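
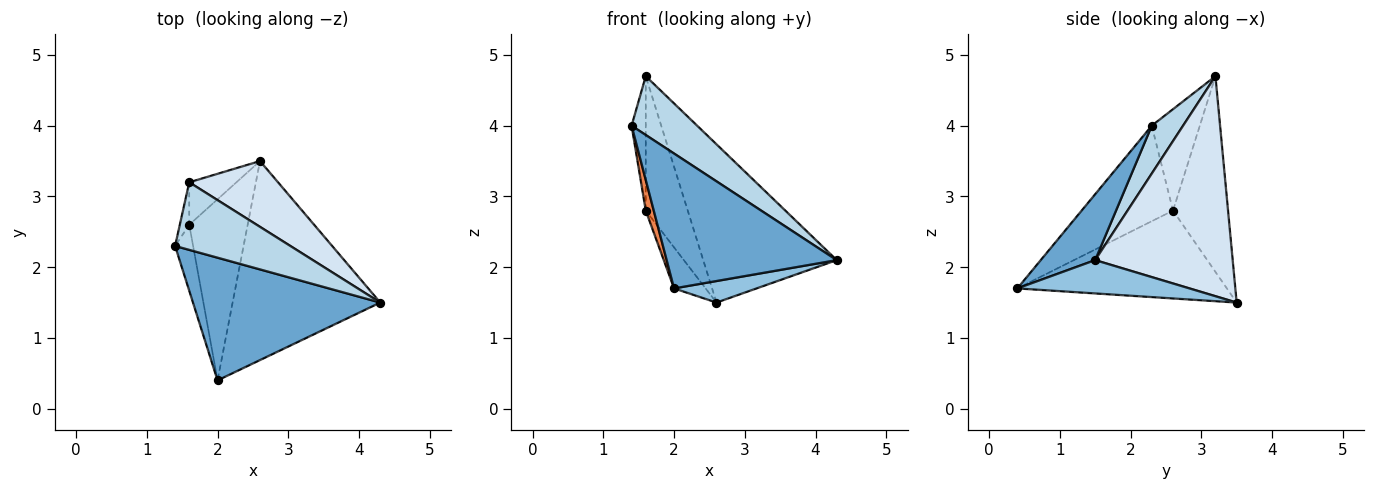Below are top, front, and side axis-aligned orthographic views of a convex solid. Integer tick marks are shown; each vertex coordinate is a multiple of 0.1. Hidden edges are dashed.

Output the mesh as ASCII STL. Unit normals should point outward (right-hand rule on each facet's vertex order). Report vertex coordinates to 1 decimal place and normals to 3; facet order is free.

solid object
 facet normal 0.230 -0.720 0.655
  outer loop
   vertex 2.0 0.4 1.7
   vertex 4.3 1.5 2.1
   vertex 1.4 2.3 4.0
  endloop
 endfacet
 facet normal 0.219 -0.105 -0.970
  outer loop
   vertex 2.6 3.5 1.5
   vertex 4.3 1.5 2.1
   vertex 2.0 0.4 1.7
  endloop
 endfacet
 facet normal 0.299 -0.626 0.720
  outer loop
   vertex 1.6 3.2 4.7
   vertex 1.4 2.3 4.0
   vertex 4.3 1.5 2.1
  endloop
 endfacet
 facet normal 0.689 0.669 0.278
  outer loop
   vertex 1.6 3.2 4.7
   vertex 4.3 1.5 2.1
   vertex 2.6 3.5 1.5
  endloop
 endfacet
 facet normal -0.979 -0.086 -0.185
  outer loop
   vertex 1.6 2.6 2.8
   vertex 2.0 0.4 1.7
   vertex 1.4 2.3 4.0
  endloop
 endfacet
 facet normal -0.826 0.124 -0.549
  outer loop
   vertex 1.6 2.6 2.8
   vertex 2.6 3.5 1.5
   vertex 2.0 0.4 1.7
  endloop
 endfacet
 facet normal -0.955 0.281 -0.089
  outer loop
   vertex 1.6 2.6 2.8
   vertex 1.4 2.3 4.0
   vertex 1.6 3.2 4.7
  endloop
 endfacet
 facet normal -0.781 0.596 -0.188
  outer loop
   vertex 1.6 2.6 2.8
   vertex 1.6 3.2 4.7
   vertex 2.6 3.5 1.5
  endloop
 endfacet
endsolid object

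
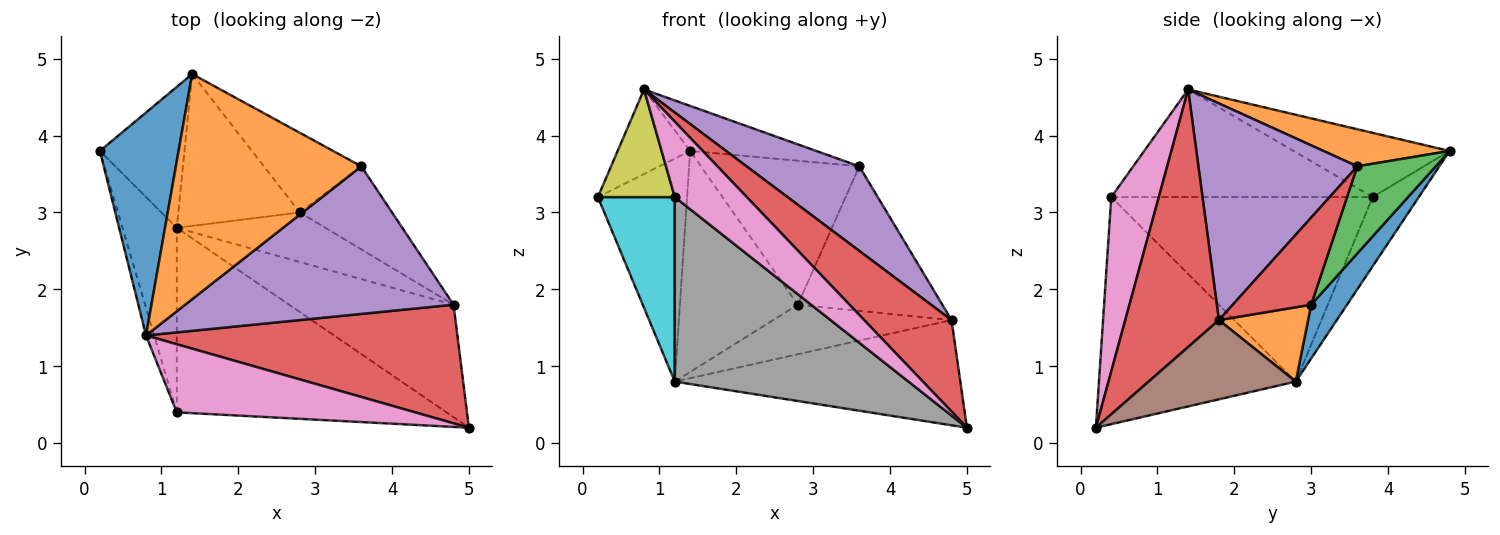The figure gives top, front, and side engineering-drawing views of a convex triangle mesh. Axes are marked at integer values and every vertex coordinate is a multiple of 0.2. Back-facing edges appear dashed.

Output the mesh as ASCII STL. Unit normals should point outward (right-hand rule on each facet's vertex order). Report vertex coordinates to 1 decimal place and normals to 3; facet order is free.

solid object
 facet normal -0.607 0.282 0.743
  outer loop
   vertex 1.4 4.8 3.8
   vertex 0.2 3.8 3.2
   vertex 0.8 1.4 4.6
  endloop
 endfacet
 facet normal 0.192 0.192 0.962
  outer loop
   vertex 3.6 3.6 3.6
   vertex 1.4 4.8 3.8
   vertex 0.8 1.4 4.6
  endloop
 endfacet
 facet normal -0.401 0.774 -0.490
  outer loop
   vertex 1.2 2.8 0.8
   vertex 0.2 3.8 3.2
   vertex 1.4 4.8 3.8
  endloop
 endfacet
 facet normal 0.548 -0.511 0.662
  outer loop
   vertex 4.8 1.8 1.6
   vertex 0.8 1.4 4.6
   vertex 5.0 0.2 0.2
  endloop
 endfacet
 facet normal 0.574 -0.407 0.711
  outer loop
   vertex 4.8 1.8 1.6
   vertex 3.6 3.6 3.6
   vertex 0.8 1.4 4.6
  endloop
 endfacet
 facet normal 0.332 0.644 -0.689
  outer loop
   vertex 4.8 1.8 1.6
   vertex 5.0 0.2 0.2
   vertex 1.2 2.8 0.8
  endloop
 endfacet
 facet normal 0.440 -0.667 0.602
  outer loop
   vertex 1.2 0.4 3.2
   vertex 5.0 0.2 0.2
   vertex 0.8 1.4 4.6
  endloop
 endfacet
 facet normal -0.512 -0.608 -0.608
  outer loop
   vertex 1.2 0.4 3.2
   vertex 1.2 2.8 0.8
   vertex 5.0 0.2 0.2
  endloop
 endfacet
 facet normal -0.957 -0.281 -0.072
  outer loop
   vertex 1.2 0.4 3.2
   vertex 0.8 1.4 4.6
   vertex 0.2 3.8 3.2
  endloop
 endfacet
 facet normal -0.923 -0.272 -0.272
  outer loop
   vertex 1.2 0.4 3.2
   vertex 0.2 3.8 3.2
   vertex 1.2 2.8 0.8
  endloop
 endfacet
 facet normal 0.243 0.799 -0.549
  outer loop
   vertex 2.8 3.0 1.8
   vertex 1.2 2.8 0.8
   vertex 1.4 4.8 3.8
  endloop
 endfacet
 facet normal 0.333 0.667 -0.667
  outer loop
   vertex 2.8 3.0 1.8
   vertex 4.8 1.8 1.6
   vertex 1.2 2.8 0.8
  endloop
 endfacet
 facet normal 0.398 0.803 -0.444
  outer loop
   vertex 2.8 3.0 1.8
   vertex 1.4 4.8 3.8
   vertex 3.6 3.6 3.6
  endloop
 endfacet
 facet normal 0.426 0.785 -0.451
  outer loop
   vertex 2.8 3.0 1.8
   vertex 3.6 3.6 3.6
   vertex 4.8 1.8 1.6
  endloop
 endfacet
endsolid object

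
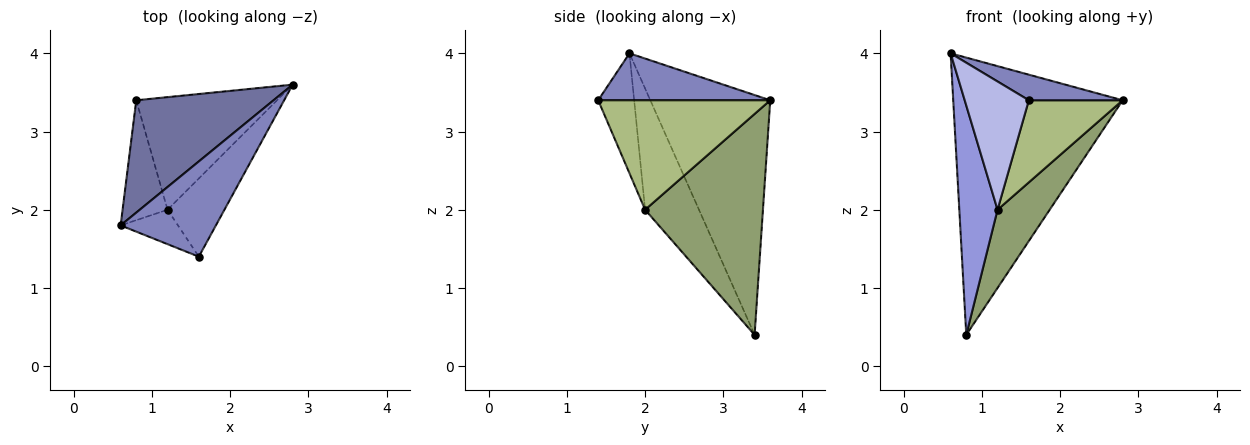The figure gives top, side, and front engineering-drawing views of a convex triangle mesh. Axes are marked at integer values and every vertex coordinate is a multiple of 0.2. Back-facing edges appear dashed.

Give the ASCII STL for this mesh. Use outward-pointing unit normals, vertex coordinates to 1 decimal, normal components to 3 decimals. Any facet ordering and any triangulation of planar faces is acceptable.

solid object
 facet normal -0.548 0.775 0.314
  outer loop
   vertex 0.8 3.4 0.4
   vertex 0.6 1.8 4.0
   vertex 2.8 3.6 3.4
  endloop
 endfacet
 facet normal 0.430 -0.234 0.872
  outer loop
   vertex 1.6 1.4 3.4
   vertex 2.8 3.6 3.4
   vertex 0.6 1.8 4.0
  endloop
 endfacet
 facet normal -0.781 -0.554 -0.290
  outer loop
   vertex 1.2 2.0 2.0
   vertex 0.6 1.8 4.0
   vertex 0.8 3.4 0.4
  endloop
 endfacet
 facet normal -0.476 -0.849 -0.228
  outer loop
   vertex 1.2 2.0 2.0
   vertex 1.6 1.4 3.4
   vertex 0.6 1.8 4.0
  endloop
 endfacet
 facet normal 0.790 -0.350 -0.503
  outer loop
   vertex 1.2 2.0 2.0
   vertex 0.8 3.4 0.4
   vertex 2.8 3.6 3.4
  endloop
 endfacet
 facet normal 0.799 -0.436 -0.415
  outer loop
   vertex 1.2 2.0 2.0
   vertex 2.8 3.6 3.4
   vertex 1.6 1.4 3.4
  endloop
 endfacet
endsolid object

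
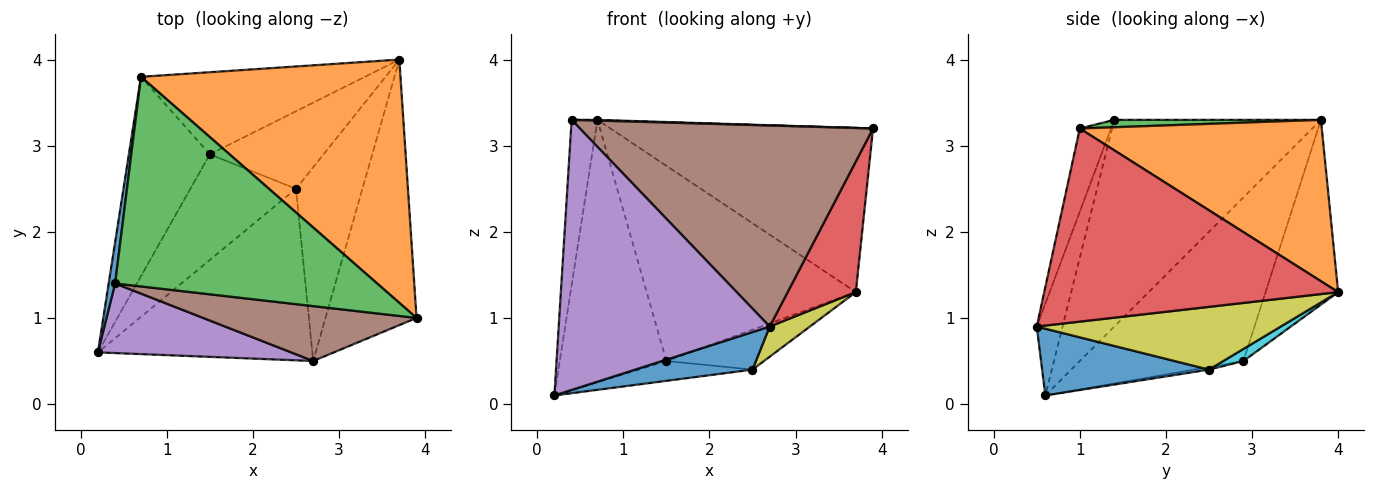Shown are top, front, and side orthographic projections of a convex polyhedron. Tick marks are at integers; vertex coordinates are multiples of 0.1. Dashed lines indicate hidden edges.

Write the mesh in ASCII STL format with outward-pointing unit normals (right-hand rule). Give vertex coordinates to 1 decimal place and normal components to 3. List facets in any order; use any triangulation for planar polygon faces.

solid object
 facet normal -0.992 0.124 0.031
  outer loop
   vertex 0.7 3.8 3.3
   vertex 0.2 0.6 0.1
   vertex 0.4 1.4 3.3
  endloop
 endfacet
 facet normal 0.458 0.497 0.737
  outer loop
   vertex 0.7 3.8 3.3
   vertex 3.9 1.0 3.2
   vertex 3.7 4.0 1.3
  endloop
 endfacet
 facet normal 0.028 -0.004 1.000
  outer loop
   vertex 0.7 3.8 3.3
   vertex 0.4 1.4 3.3
   vertex 3.9 1.0 3.2
  endloop
 endfacet
 facet normal 0.885 -0.205 -0.417
  outer loop
   vertex 2.7 0.5 0.9
   vertex 3.7 4.0 1.3
   vertex 3.9 1.0 3.2
  endloop
 endfacet
 facet normal -0.118 -0.962 0.248
  outer loop
   vertex 2.7 0.5 0.9
   vertex 0.4 1.4 3.3
   vertex 0.2 0.6 0.1
  endloop
 endfacet
 facet normal -0.102 -0.960 0.262
  outer loop
   vertex 2.7 0.5 0.9
   vertex 3.9 1.0 3.2
   vertex 0.4 1.4 3.3
  endloop
 endfacet
 facet normal -0.774 0.504 -0.383
  outer loop
   vertex 1.5 2.9 0.5
   vertex 0.2 0.6 0.1
   vertex 0.7 3.8 3.3
  endloop
 endfacet
 facet normal -0.305 0.878 -0.369
  outer loop
   vertex 1.5 2.9 0.5
   vertex 0.7 3.8 3.3
   vertex 3.7 4.0 1.3
  endloop
 endfacet
 facet normal 0.682 -0.112 -0.722
  outer loop
   vertex 2.5 2.5 0.4
   vertex 3.7 4.0 1.3
   vertex 2.7 0.5 0.9
  endloop
 endfacet
 facet normal 0.094 0.456 -0.885
  outer loop
   vertex 2.5 2.5 0.4
   vertex 1.5 2.9 0.5
   vertex 3.7 4.0 1.3
  endloop
 endfacet
 facet normal 0.291 -0.205 -0.935
  outer loop
   vertex 2.5 2.5 0.4
   vertex 2.7 0.5 0.9
   vertex 0.2 0.6 0.1
  endloop
 endfacet
 facet normal -0.024 0.185 -0.983
  outer loop
   vertex 2.5 2.5 0.4
   vertex 0.2 0.6 0.1
   vertex 1.5 2.9 0.5
  endloop
 endfacet
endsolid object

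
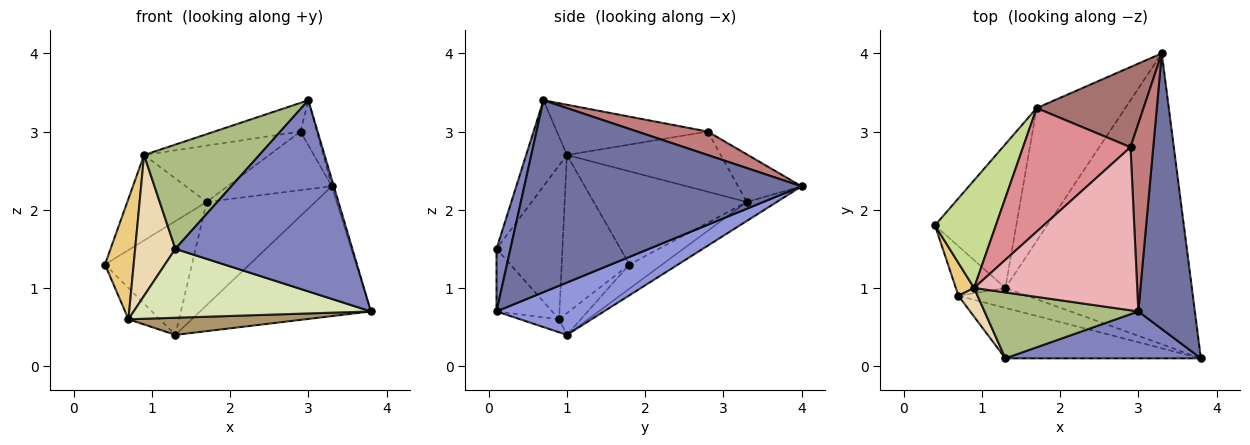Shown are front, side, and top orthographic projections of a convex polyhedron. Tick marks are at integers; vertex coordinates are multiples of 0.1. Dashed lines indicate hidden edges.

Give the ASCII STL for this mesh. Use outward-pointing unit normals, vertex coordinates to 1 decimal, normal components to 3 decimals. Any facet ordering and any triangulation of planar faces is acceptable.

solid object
 facet normal 0.959 0.007 0.283
  outer loop
   vertex 3.0 0.7 3.4
   vertex 3.8 0.1 0.7
   vertex 3.3 4.0 2.3
  endloop
 endfacet
 facet normal 0.076 -0.968 0.238
  outer loop
   vertex 1.3 0.1 1.5
   vertex 3.8 0.1 0.7
   vertex 3.0 0.7 3.4
  endloop
 endfacet
 facet normal 0.248 0.395 -0.885
  outer loop
   vertex 1.3 1.0 0.4
   vertex 3.3 4.0 2.3
   vertex 3.8 0.1 0.7
  endloop
 endfacet
 facet normal -0.227 0.604 -0.764
  outer loop
   vertex 1.7 3.3 2.1
   vertex 1.3 1.0 0.4
   vertex 0.4 1.8 1.3
  endloop
 endfacet
 facet normal -0.167 0.605 -0.779
  outer loop
   vertex 1.7 3.3 2.1
   vertex 3.3 4.0 2.3
   vertex 1.3 1.0 0.4
  endloop
 endfacet
 facet normal -0.286 -0.810 0.512
  outer loop
   vertex 0.9 1.0 2.7
   vertex 1.3 0.1 1.5
   vertex 3.0 0.7 3.4
  endloop
 endfacet
 facet normal -0.768 0.398 0.502
  outer loop
   vertex 0.9 1.0 2.7
   vertex 1.7 3.3 2.1
   vertex 0.4 1.8 1.3
  endloop
 endfacet
 facet normal -0.186 -0.793 -0.581
  outer loop
   vertex 0.7 0.9 0.6
   vertex 3.8 0.1 0.7
   vertex 1.3 0.1 1.5
  endloop
 endfacet
 facet normal -0.142 -0.646 -0.750
  outer loop
   vertex 0.7 0.9 0.6
   vertex 1.3 1.0 0.4
   vertex 3.8 0.1 0.7
  endloop
 endfacet
 facet normal -0.348 0.501 -0.793
  outer loop
   vertex 0.7 0.9 0.6
   vertex 0.4 1.8 1.3
   vertex 1.3 1.0 0.4
  endloop
 endfacet
 facet normal -0.916 -0.387 0.106
  outer loop
   vertex 0.7 0.9 0.6
   vertex 0.9 1.0 2.7
   vertex 0.4 1.8 1.3
  endloop
 endfacet
 facet normal -0.849 -0.518 0.106
  outer loop
   vertex 0.7 0.9 0.6
   vertex 1.3 0.1 1.5
   vertex 0.9 1.0 2.7
  endloop
 endfacet
 facet normal -0.338 0.556 0.760
  outer loop
   vertex 2.9 2.8 3.0
   vertex 3.3 4.0 2.3
   vertex 1.7 3.3 2.1
  endloop
 endfacet
 facet normal 0.708 0.165 0.687
  outer loop
   vertex 2.9 2.8 3.0
   vertex 3.0 0.7 3.4
   vertex 3.3 4.0 2.3
  endloop
 endfacet
 facet normal -0.454 0.369 0.811
  outer loop
   vertex 2.9 2.8 3.0
   vertex 1.7 3.3 2.1
   vertex 0.9 1.0 2.7
  endloop
 endfacet
 facet normal -0.290 0.166 0.942
  outer loop
   vertex 2.9 2.8 3.0
   vertex 0.9 1.0 2.7
   vertex 3.0 0.7 3.4
  endloop
 endfacet
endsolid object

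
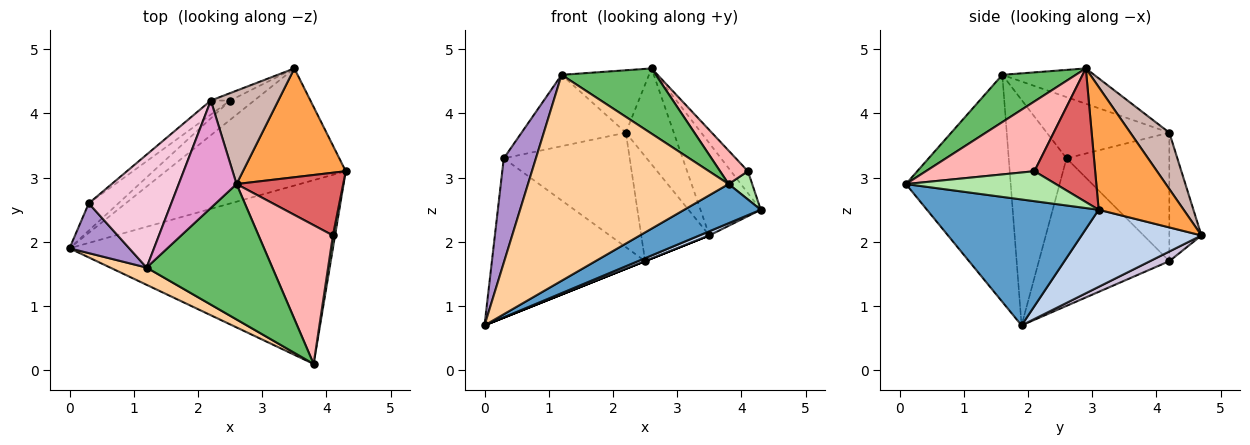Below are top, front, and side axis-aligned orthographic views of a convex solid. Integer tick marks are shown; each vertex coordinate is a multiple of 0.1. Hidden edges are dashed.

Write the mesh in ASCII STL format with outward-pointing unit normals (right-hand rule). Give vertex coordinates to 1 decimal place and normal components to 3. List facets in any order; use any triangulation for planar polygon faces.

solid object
 facet normal 0.424 -0.189 -0.886
  outer loop
   vertex 3.8 0.1 2.9
   vertex 0.0 1.9 0.7
   vertex 4.3 3.1 2.5
  endloop
 endfacet
 facet normal 0.394 -0.033 -0.919
  outer loop
   vertex 3.5 4.7 2.1
   vertex 4.3 3.1 2.5
   vertex 0.0 1.9 0.7
  endloop
 endfacet
 facet normal 0.674 0.478 0.564
  outer loop
   vertex 3.5 4.7 2.1
   vertex 2.6 2.9 4.7
   vertex 4.3 3.1 2.5
  endloop
 endfacet
 facet normal -0.462 -0.884 0.074
  outer loop
   vertex 1.2 1.6 4.6
   vertex 0.0 1.9 0.7
   vertex 3.8 0.1 2.9
  endloop
 endfacet
 facet normal 0.321 -0.411 0.853
  outer loop
   vertex 1.2 1.6 4.6
   vertex 3.8 0.1 2.9
   vertex 2.6 2.9 4.7
  endloop
 endfacet
 facet normal 0.985 -0.155 0.070
  outer loop
   vertex 4.1 2.1 3.1
   vertex 3.8 0.1 2.9
   vertex 4.3 3.1 2.5
  endloop
 endfacet
 facet normal 0.764 0.213 0.609
  outer loop
   vertex 4.1 2.1 3.1
   vertex 4.3 3.1 2.5
   vertex 2.6 2.9 4.7
  endloop
 endfacet
 facet normal 0.674 -0.173 0.718
  outer loop
   vertex 4.1 2.1 3.1
   vertex 2.6 2.9 4.7
   vertex 3.8 0.1 2.9
  endloop
 endfacet
 facet normal -0.852 -0.473 0.226
  outer loop
   vertex 0.3 2.6 3.3
   vertex 0.0 1.9 0.7
   vertex 1.2 1.6 4.6
  endloop
 endfacet
 facet normal 0.371 0.000 -0.928
  outer loop
   vertex 2.5 4.2 1.7
   vertex 3.5 4.7 2.1
   vertex 0.0 1.9 0.7
  endloop
 endfacet
 facet normal -0.643 0.755 -0.129
  outer loop
   vertex 2.5 4.2 1.7
   vertex 0.0 1.9 0.7
   vertex 0.3 2.6 3.3
  endloop
 endfacet
 facet normal 0.504 0.619 0.603
  outer loop
   vertex 2.2 4.2 3.7
   vertex 2.6 2.9 4.7
   vertex 3.5 4.7 2.1
  endloop
 endfacet
 facet normal -0.467 0.444 0.764
  outer loop
   vertex 2.2 4.2 3.7
   vertex 1.2 1.6 4.6
   vertex 2.6 2.9 4.7
  endloop
 endfacet
 facet normal -0.532 0.452 0.716
  outer loop
   vertex 2.2 4.2 3.7
   vertex 0.3 2.6 3.3
   vertex 1.2 1.6 4.6
  endloop
 endfacet
 facet normal -0.426 0.903 -0.064
  outer loop
   vertex 2.2 4.2 3.7
   vertex 3.5 4.7 2.1
   vertex 2.5 4.2 1.7
  endloop
 endfacet
 facet normal -0.630 0.771 -0.094
  outer loop
   vertex 2.2 4.2 3.7
   vertex 2.5 4.2 1.7
   vertex 0.3 2.6 3.3
  endloop
 endfacet
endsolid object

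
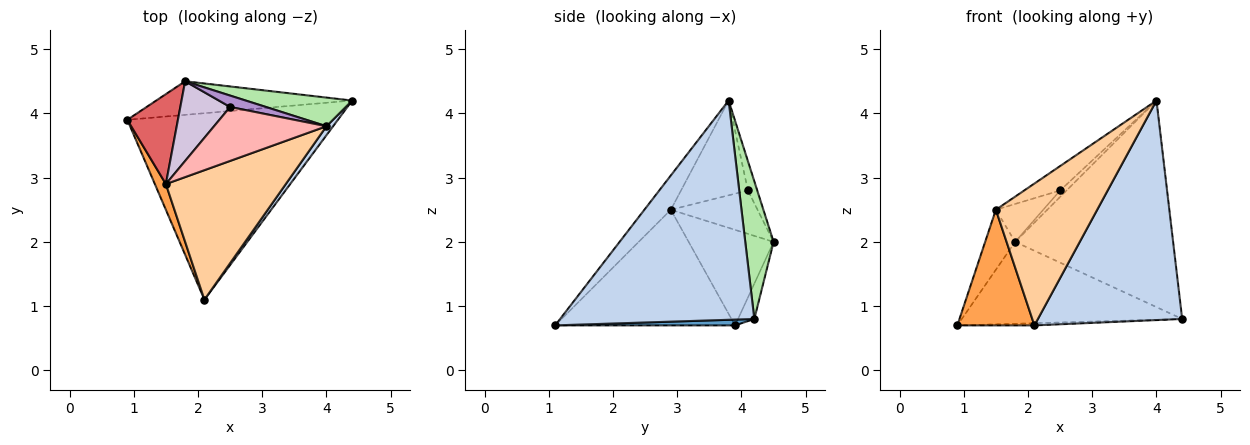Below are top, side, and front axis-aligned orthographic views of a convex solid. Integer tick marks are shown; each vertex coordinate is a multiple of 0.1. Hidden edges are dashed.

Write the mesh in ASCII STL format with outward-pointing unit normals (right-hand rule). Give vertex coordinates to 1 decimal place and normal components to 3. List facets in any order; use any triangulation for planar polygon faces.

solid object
 facet normal 0.028 0.012 -1.000
  outer loop
   vertex 2.1 1.1 0.7
   vertex 0.9 3.9 0.7
   vertex 4.4 4.2 0.8
  endloop
 endfacet
 facet normal 0.802 -0.596 0.024
  outer loop
   vertex 4.0 3.8 4.2
   vertex 2.1 1.1 0.7
   vertex 4.4 4.2 0.8
  endloop
 endfacet
 facet normal -0.916 -0.392 0.087
  outer loop
   vertex 1.5 2.9 2.5
   vertex 0.9 3.9 0.7
   vertex 2.1 1.1 0.7
  endloop
 endfacet
 facet normal -0.189 -0.725 0.662
  outer loop
   vertex 1.5 2.9 2.5
   vertex 2.1 1.1 0.7
   vertex 4.0 3.8 4.2
  endloop
 endfacet
 facet normal -0.068 0.923 -0.379
  outer loop
   vertex 1.8 4.5 2.0
   vertex 4.4 4.2 0.8
   vertex 0.9 3.9 0.7
  endloop
 endfacet
 facet normal 0.175 0.975 0.135
  outer loop
   vertex 1.8 4.5 2.0
   vertex 4.0 3.8 4.2
   vertex 4.4 4.2 0.8
  endloop
 endfacet
 facet normal -0.844 0.298 0.447
  outer loop
   vertex 1.8 4.5 2.0
   vertex 0.9 3.9 0.7
   vertex 1.5 2.9 2.5
  endloop
 endfacet
 facet normal -0.609 0.327 0.723
  outer loop
   vertex 2.5 4.1 2.8
   vertex 1.5 2.9 2.5
   vertex 4.0 3.8 4.2
  endloop
 endfacet
 facet normal -0.581 0.400 0.709
  outer loop
   vertex 2.5 4.1 2.8
   vertex 4.0 3.8 4.2
   vertex 1.8 4.5 2.0
  endloop
 endfacet
 facet normal -0.618 0.338 0.710
  outer loop
   vertex 2.5 4.1 2.8
   vertex 1.8 4.5 2.0
   vertex 1.5 2.9 2.5
  endloop
 endfacet
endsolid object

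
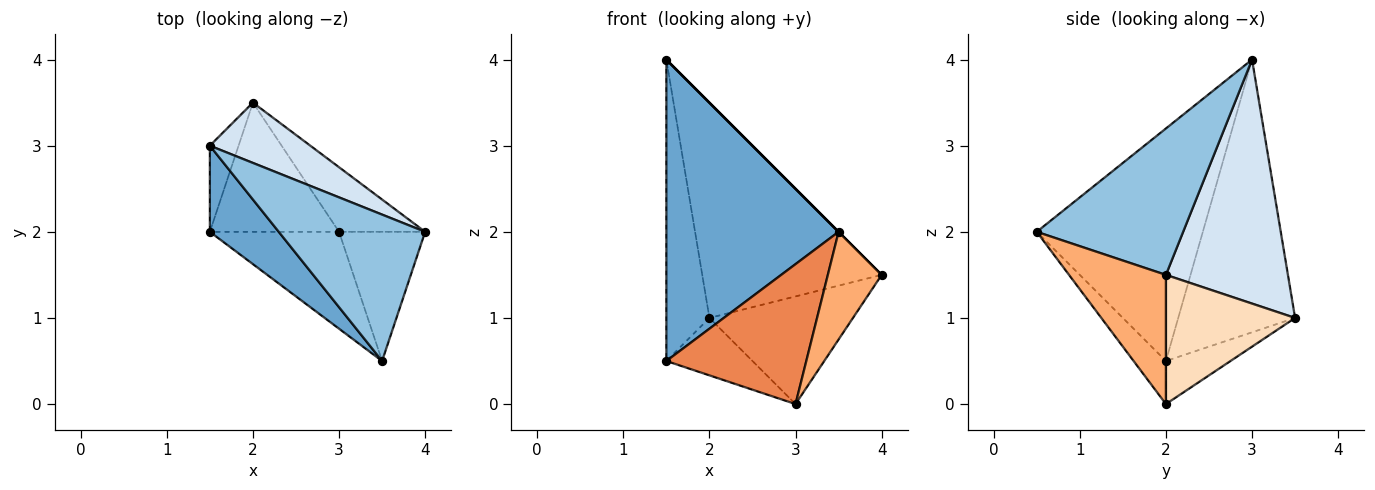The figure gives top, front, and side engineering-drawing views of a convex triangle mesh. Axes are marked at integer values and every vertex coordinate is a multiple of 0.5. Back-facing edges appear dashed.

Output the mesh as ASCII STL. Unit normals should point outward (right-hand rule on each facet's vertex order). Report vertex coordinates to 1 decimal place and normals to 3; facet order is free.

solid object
 facet normal -0.680 -0.705 0.201
  outer loop
   vertex 1.5 3.0 4.0
   vertex 1.5 2.0 0.5
   vertex 3.5 0.5 2.0
  endloop
 endfacet
 facet normal 0.707 0.000 0.707
  outer loop
   vertex 1.5 3.0 4.0
   vertex 3.5 0.5 2.0
   vertex 4.0 2.0 1.5
  endloop
 endfacet
 facet normal -0.934 0.344 -0.098
  outer loop
   vertex 2.0 3.5 1.0
   vertex 1.5 2.0 0.5
   vertex 1.5 3.0 4.0
  endloop
 endfacet
 facet normal 0.548 0.806 0.226
  outer loop
   vertex 2.0 3.5 1.0
   vertex 1.5 3.0 4.0
   vertex 4.0 2.0 1.5
  endloop
 endfacet
 facet normal -0.186 -0.808 -0.559
  outer loop
   vertex 3.0 2.0 0.0
   vertex 3.5 0.5 2.0
   vertex 1.5 2.0 0.5
  endloop
 endfacet
 facet normal 0.755 -0.420 -0.504
  outer loop
   vertex 3.0 2.0 0.0
   vertex 4.0 2.0 1.5
   vertex 3.5 0.5 2.0
  endloop
 endfacet
 facet normal -0.291 0.389 -0.874
  outer loop
   vertex 3.0 2.0 0.0
   vertex 1.5 2.0 0.5
   vertex 2.0 3.5 1.0
  endloop
 endfacet
 facet normal 0.611 0.679 -0.407
  outer loop
   vertex 3.0 2.0 0.0
   vertex 2.0 3.5 1.0
   vertex 4.0 2.0 1.5
  endloop
 endfacet
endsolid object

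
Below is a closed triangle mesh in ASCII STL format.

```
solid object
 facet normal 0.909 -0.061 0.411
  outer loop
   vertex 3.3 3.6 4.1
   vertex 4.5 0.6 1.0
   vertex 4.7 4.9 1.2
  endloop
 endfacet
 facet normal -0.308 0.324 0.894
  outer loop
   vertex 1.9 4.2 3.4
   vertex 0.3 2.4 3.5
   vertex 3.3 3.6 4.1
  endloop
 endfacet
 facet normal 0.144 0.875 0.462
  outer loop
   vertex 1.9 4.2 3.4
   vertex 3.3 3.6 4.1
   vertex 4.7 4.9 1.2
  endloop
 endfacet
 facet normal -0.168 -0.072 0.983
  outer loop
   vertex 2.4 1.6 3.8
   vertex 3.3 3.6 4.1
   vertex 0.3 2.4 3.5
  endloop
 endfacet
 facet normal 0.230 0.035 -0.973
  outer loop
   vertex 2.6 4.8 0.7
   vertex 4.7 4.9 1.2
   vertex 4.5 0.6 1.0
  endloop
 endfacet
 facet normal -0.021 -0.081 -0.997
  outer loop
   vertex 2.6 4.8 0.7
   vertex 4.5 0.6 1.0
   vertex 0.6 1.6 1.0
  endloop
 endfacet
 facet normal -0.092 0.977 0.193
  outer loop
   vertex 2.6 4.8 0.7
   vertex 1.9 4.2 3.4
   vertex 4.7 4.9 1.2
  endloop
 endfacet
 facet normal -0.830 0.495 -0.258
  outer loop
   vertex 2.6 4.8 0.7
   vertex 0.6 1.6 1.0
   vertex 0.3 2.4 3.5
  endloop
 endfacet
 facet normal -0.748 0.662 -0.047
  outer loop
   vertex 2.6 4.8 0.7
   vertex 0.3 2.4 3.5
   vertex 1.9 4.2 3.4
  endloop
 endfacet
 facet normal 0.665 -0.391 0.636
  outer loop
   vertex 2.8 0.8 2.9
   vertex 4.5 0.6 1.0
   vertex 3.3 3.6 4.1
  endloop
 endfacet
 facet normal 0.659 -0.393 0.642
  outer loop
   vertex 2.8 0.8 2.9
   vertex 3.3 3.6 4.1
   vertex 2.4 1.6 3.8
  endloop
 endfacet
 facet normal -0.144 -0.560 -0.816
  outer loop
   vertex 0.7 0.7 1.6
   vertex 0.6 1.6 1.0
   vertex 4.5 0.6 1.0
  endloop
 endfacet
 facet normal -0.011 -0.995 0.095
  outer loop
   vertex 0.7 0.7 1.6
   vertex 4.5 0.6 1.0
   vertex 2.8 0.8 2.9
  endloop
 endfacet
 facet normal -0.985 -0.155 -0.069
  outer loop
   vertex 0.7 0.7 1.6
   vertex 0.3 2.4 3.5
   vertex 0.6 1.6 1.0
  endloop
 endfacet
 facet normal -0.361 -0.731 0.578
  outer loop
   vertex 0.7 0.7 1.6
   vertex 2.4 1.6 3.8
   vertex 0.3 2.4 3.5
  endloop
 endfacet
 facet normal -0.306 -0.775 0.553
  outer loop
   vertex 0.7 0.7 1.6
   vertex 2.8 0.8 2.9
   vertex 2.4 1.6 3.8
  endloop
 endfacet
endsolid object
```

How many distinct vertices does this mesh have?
10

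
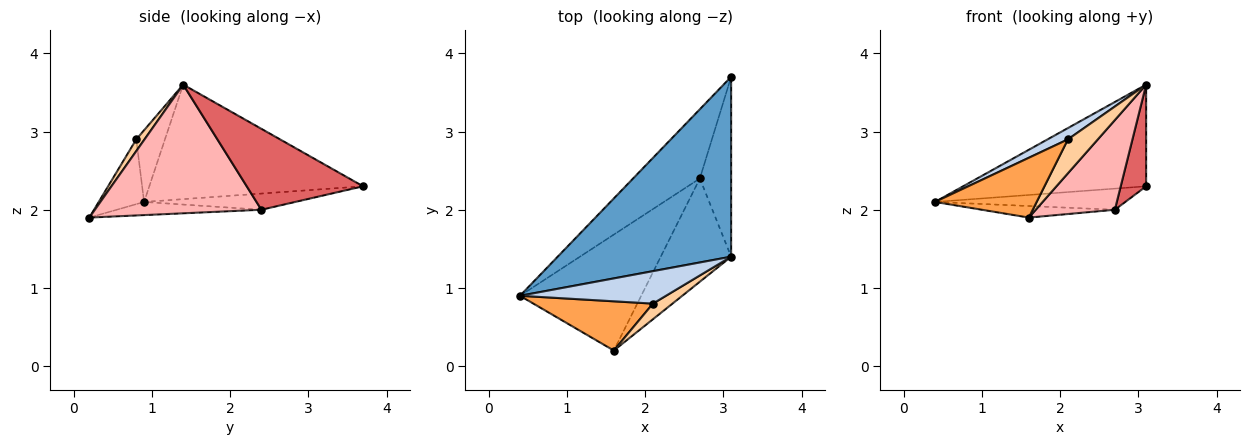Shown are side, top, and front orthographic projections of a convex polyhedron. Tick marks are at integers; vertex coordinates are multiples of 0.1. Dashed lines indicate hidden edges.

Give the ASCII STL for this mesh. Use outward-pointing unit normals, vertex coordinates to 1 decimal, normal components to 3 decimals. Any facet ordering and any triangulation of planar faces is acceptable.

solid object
 facet normal -0.498 0.427 0.755
  outer loop
   vertex 3.1 3.7 2.3
   vertex 0.4 0.9 2.1
   vertex 3.1 1.4 3.6
  endloop
 endfacet
 facet normal -0.421 -0.298 0.857
  outer loop
   vertex 2.1 0.8 2.9
   vertex 3.1 1.4 3.6
   vertex 0.4 0.9 2.1
  endloop
 endfacet
 facet normal -0.326 -0.730 0.601
  outer loop
   vertex 2.1 0.8 2.9
   vertex 0.4 0.9 2.1
   vertex 1.6 0.2 1.9
  endloop
 endfacet
 facet normal 0.244 -0.881 0.406
  outer loop
   vertex 2.1 0.8 2.9
   vertex 1.6 0.2 1.9
   vertex 3.1 1.4 3.6
  endloop
 endfacet
 facet normal -0.226 0.285 -0.932
  outer loop
   vertex 2.7 2.4 2.0
   vertex 0.4 0.9 2.1
   vertex 3.1 3.7 2.3
  endloop
 endfacet
 facet normal -0.107 0.099 -0.989
  outer loop
   vertex 2.7 2.4 2.0
   vertex 1.6 0.2 1.9
   vertex 0.4 0.9 2.1
  endloop
 endfacet
 facet normal 0.914 -0.200 -0.353
  outer loop
   vertex 2.7 2.4 2.0
   vertex 3.1 3.7 2.3
   vertex 3.1 1.4 3.6
  endloop
 endfacet
 facet normal 0.810 -0.385 -0.443
  outer loop
   vertex 2.7 2.4 2.0
   vertex 3.1 1.4 3.6
   vertex 1.6 0.2 1.9
  endloop
 endfacet
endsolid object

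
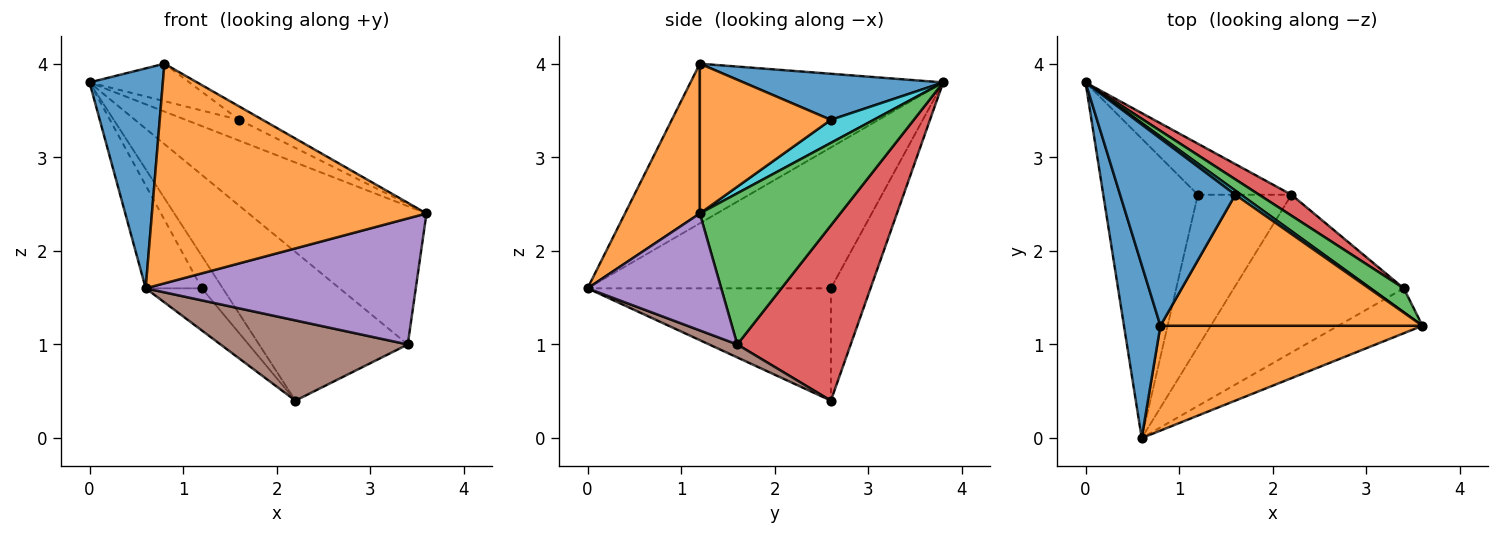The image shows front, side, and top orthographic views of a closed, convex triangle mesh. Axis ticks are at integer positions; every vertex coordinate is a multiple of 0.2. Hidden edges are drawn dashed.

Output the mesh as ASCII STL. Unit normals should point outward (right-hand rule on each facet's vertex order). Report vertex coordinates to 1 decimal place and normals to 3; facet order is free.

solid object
 facet normal -0.938 -0.272 0.214
  outer loop
   vertex 0.8 1.2 4.0
   vertex 0.0 3.8 3.8
   vertex 0.6 0.0 1.6
  endloop
 endfacet
 facet normal 0.239 -0.876 0.418
  outer loop
   vertex 0.8 1.2 4.0
   vertex 0.6 0.0 1.6
   vertex 3.6 1.2 2.4
  endloop
 endfacet
 facet normal 0.614 0.778 0.134
  outer loop
   vertex 3.4 1.6 1.0
   vertex 0.0 3.8 3.8
   vertex 3.6 1.2 2.4
  endloop
 endfacet
 facet normal 0.603 0.790 0.111
  outer loop
   vertex 3.4 1.6 1.0
   vertex 2.2 2.6 0.4
   vertex 0.0 3.8 3.8
  endloop
 endfacet
 facet normal 0.423 -0.854 -0.304
  outer loop
   vertex 3.4 1.6 1.0
   vertex 3.6 1.2 2.4
   vertex 0.6 0.0 1.6
  endloop
 endfacet
 facet normal 0.068 -0.452 -0.889
  outer loop
   vertex 3.4 1.6 1.0
   vertex 0.6 0.0 1.6
   vertex 2.2 2.6 0.4
  endloop
 endfacet
 facet normal -0.815 0.188 -0.547
  outer loop
   vertex 1.2 2.6 1.6
   vertex 0.6 0.0 1.6
   vertex 0.0 3.8 3.8
  endloop
 endfacet
 facet normal -0.712 0.376 -0.593
  outer loop
   vertex 1.2 2.6 1.6
   vertex 0.0 3.8 3.8
   vertex 2.2 2.6 0.4
  endloop
 endfacet
 facet normal -0.756 0.175 -0.630
  outer loop
   vertex 1.2 2.6 1.6
   vertex 2.2 2.6 0.4
   vertex 0.6 0.0 1.6
  endloop
 endfacet
 facet normal 0.617 0.772 0.154
  outer loop
   vertex 1.6 2.6 3.4
   vertex 3.6 1.2 2.4
   vertex 0.0 3.8 3.8
  endloop
 endfacet
 facet normal 0.365 0.183 0.913
  outer loop
   vertex 1.6 2.6 3.4
   vertex 0.0 3.8 3.8
   vertex 0.8 1.2 4.0
  endloop
 endfacet
 facet normal 0.494 0.088 0.865
  outer loop
   vertex 1.6 2.6 3.4
   vertex 0.8 1.2 4.0
   vertex 3.6 1.2 2.4
  endloop
 endfacet
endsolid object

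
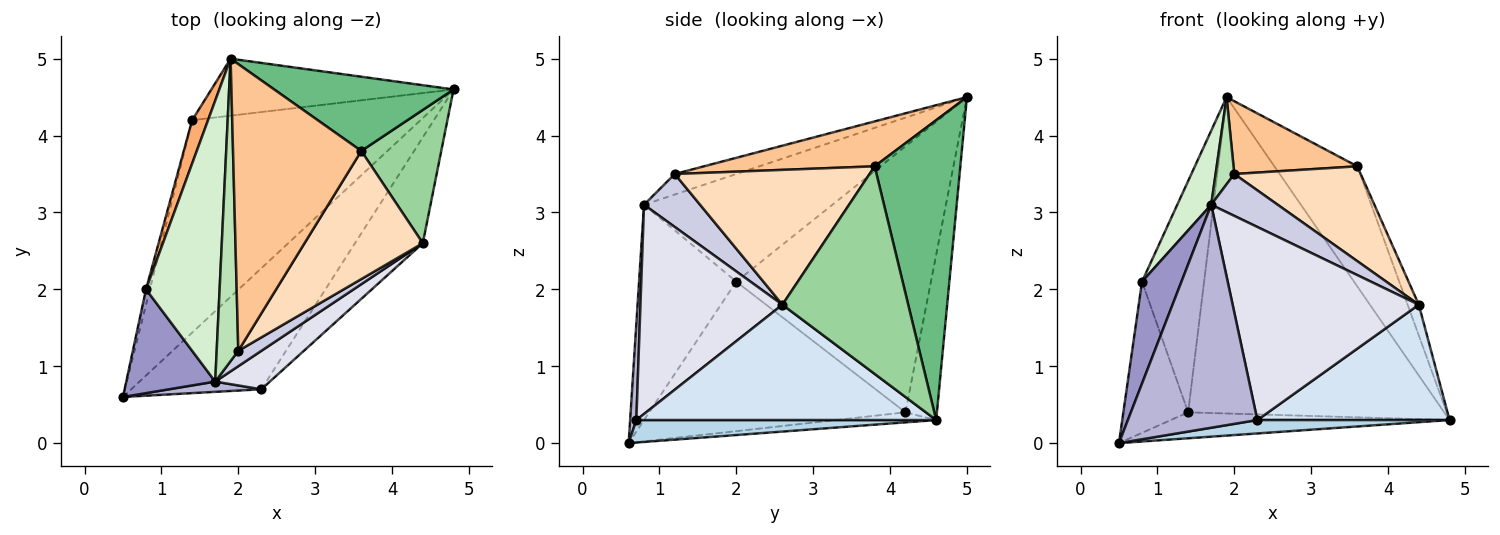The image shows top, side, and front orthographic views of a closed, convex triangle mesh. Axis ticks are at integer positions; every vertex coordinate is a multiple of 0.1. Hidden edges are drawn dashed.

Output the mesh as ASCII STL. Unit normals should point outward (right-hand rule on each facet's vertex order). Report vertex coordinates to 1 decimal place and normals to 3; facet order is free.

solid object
 facet normal -0.043 0.121 -0.992
  outer loop
   vertex 1.4 4.2 0.4
   vertex 4.8 4.6 0.3
   vertex 0.5 0.6 0.0
  endloop
 endfacet
 facet normal -0.120 0.977 -0.176
  outer loop
   vertex 1.4 4.2 0.4
   vertex 1.9 5.0 4.5
   vertex 4.8 4.6 0.3
  endloop
 endfacet
 facet normal 0.169 -0.109 -0.980
  outer loop
   vertex 2.3 0.7 0.3
   vertex 0.5 0.6 0.0
   vertex 4.8 4.6 0.3
  endloop
 endfacet
 facet normal 0.754 -0.484 -0.444
  outer loop
   vertex 2.3 0.7 0.3
   vertex 4.8 4.6 0.3
   vertex 4.4 2.6 1.8
  endloop
 endfacet
 facet normal -0.969 0.245 -0.025
  outer loop
   vertex 0.8 2.0 2.1
   vertex 1.4 4.2 0.4
   vertex 0.5 0.6 0.0
  endloop
 endfacet
 facet normal -0.951 0.303 0.057
  outer loop
   vertex 0.8 2.0 2.1
   vertex 1.9 5.0 4.5
   vertex 1.4 4.2 0.4
  endloop
 endfacet
 facet normal 0.321 -0.233 0.918
  outer loop
   vertex 3.6 3.8 3.6
   vertex 1.9 5.0 4.5
   vertex 2.0 1.2 3.5
  endloop
 endfacet
 facet normal 0.676 -0.439 0.593
  outer loop
   vertex 3.6 3.8 3.6
   vertex 2.0 1.2 3.5
   vertex 4.4 2.6 1.8
  endloop
 endfacet
 facet normal 0.660 0.639 0.395
  outer loop
   vertex 3.6 3.8 3.6
   vertex 4.8 4.6 0.3
   vertex 1.9 5.0 4.5
  endloop
 endfacet
 facet normal 0.930 0.083 0.358
  outer loop
   vertex 3.6 3.8 3.6
   vertex 4.4 2.6 1.8
   vertex 4.8 4.6 0.3
  endloop
 endfacet
 facet normal -0.674 -0.205 0.710
  outer loop
   vertex 1.7 0.8 3.1
   vertex 2.0 1.2 3.5
   vertex 1.9 5.0 4.5
  endloop
 endfacet
 facet normal -0.817 -0.147 0.558
  outer loop
   vertex 1.7 0.8 3.1
   vertex 1.9 5.0 4.5
   vertex 0.8 2.0 2.1
  endloop
 endfacet
 facet normal -0.865 -0.351 0.358
  outer loop
   vertex 1.7 0.8 3.1
   vertex 0.8 2.0 2.1
   vertex 0.5 0.6 0.0
  endloop
 endfacet
 facet normal 0.048 -0.998 0.046
  outer loop
   vertex 1.7 0.8 3.1
   vertex 0.5 0.6 0.0
   vertex 2.3 0.7 0.3
  endloop
 endfacet
 facet normal 0.621 -0.736 0.270
  outer loop
   vertex 1.7 0.8 3.1
   vertex 4.4 2.6 1.8
   vertex 2.0 1.2 3.5
  endloop
 endfacet
 facet normal 0.599 -0.785 0.156
  outer loop
   vertex 1.7 0.8 3.1
   vertex 2.3 0.7 0.3
   vertex 4.4 2.6 1.8
  endloop
 endfacet
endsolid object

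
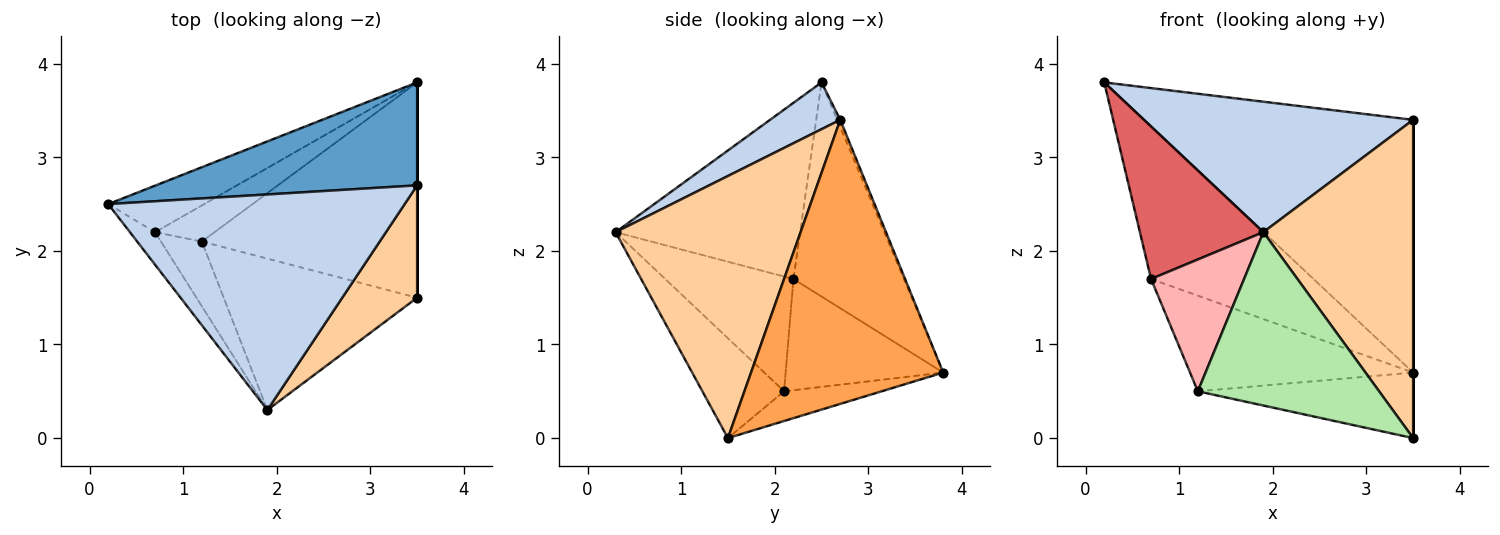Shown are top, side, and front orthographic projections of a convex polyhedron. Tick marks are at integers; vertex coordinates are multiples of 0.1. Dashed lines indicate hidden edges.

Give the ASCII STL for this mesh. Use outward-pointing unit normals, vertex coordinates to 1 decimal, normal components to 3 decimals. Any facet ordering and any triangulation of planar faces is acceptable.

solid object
 facet normal -0.010 0.926 0.377
  outer loop
   vertex 3.5 2.7 3.4
   vertex 3.5 3.8 0.7
   vertex 0.2 2.5 3.8
  endloop
 endfacet
 facet normal 0.134 -0.513 0.848
  outer loop
   vertex 3.5 2.7 3.4
   vertex 0.2 2.5 3.8
   vertex 1.9 0.3 2.2
  endloop
 endfacet
 facet normal 1.000 0.000 0.000
  outer loop
   vertex 3.5 2.7 3.4
   vertex 3.5 1.5 0.0
   vertex 3.5 3.8 0.7
  endloop
 endfacet
 facet normal 0.759 -0.614 0.217
  outer loop
   vertex 3.5 2.7 3.4
   vertex 1.9 0.3 2.2
   vertex 3.5 1.5 0.0
  endloop
 endfacet
 facet normal -0.131 0.289 -0.948
  outer loop
   vertex 1.2 2.1 0.5
   vertex 3.5 3.8 0.7
   vertex 3.5 1.5 0.0
  endloop
 endfacet
 facet normal -0.321 -0.713 -0.623
  outer loop
   vertex 1.2 2.1 0.5
   vertex 3.5 1.5 0.0
   vertex 1.9 0.3 2.2
  endloop
 endfacet
 facet normal -0.825 -0.552 -0.118
  outer loop
   vertex 0.7 2.2 1.7
   vertex 1.9 0.3 2.2
   vertex 0.2 2.5 3.8
  endloop
 endfacet
 facet normal -0.778 -0.564 -0.277
  outer loop
   vertex 0.7 2.2 1.7
   vertex 1.2 2.1 0.5
   vertex 1.9 0.3 2.2
  endloop
 endfacet
 facet normal -0.545 0.802 -0.244
  outer loop
   vertex 0.7 2.2 1.7
   vertex 0.2 2.5 3.8
   vertex 3.5 3.8 0.7
  endloop
 endfacet
 facet normal -0.551 0.781 -0.295
  outer loop
   vertex 0.7 2.2 1.7
   vertex 3.5 3.8 0.7
   vertex 1.2 2.1 0.5
  endloop
 endfacet
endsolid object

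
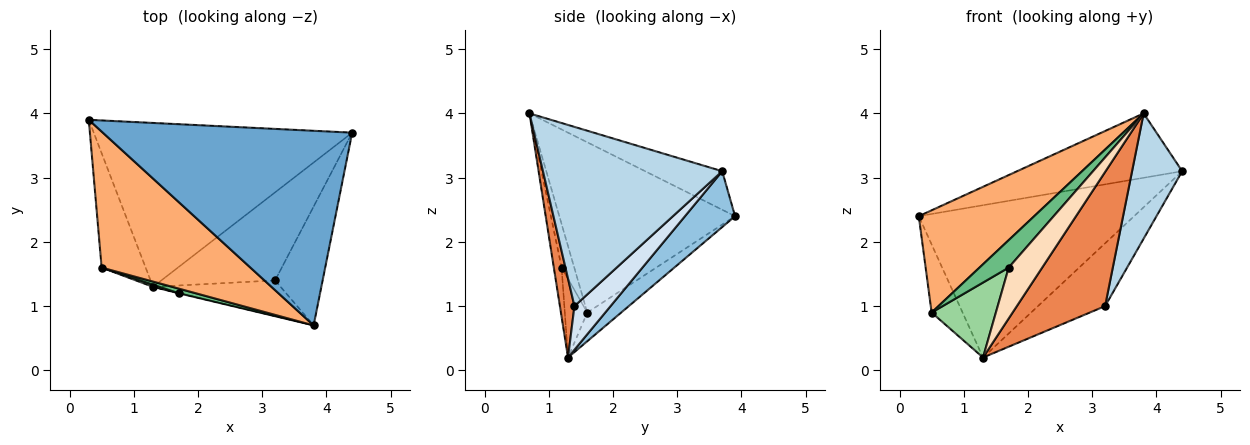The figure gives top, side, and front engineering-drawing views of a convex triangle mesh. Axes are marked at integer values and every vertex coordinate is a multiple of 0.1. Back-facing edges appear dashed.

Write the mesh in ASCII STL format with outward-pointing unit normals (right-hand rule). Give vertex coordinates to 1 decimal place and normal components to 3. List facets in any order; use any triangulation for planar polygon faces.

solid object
 facet normal -0.145 0.311 0.939
  outer loop
   vertex 3.8 0.7 4.0
   vertex 4.4 3.7 3.1
   vertex 0.3 3.9 2.4
  endloop
 endfacet
 facet normal 0.156 0.672 -0.724
  outer loop
   vertex 1.3 1.3 0.2
   vertex 0.3 3.9 2.4
   vertex 4.4 3.7 3.1
  endloop
 endfacet
 facet normal 0.933 -0.261 -0.247
  outer loop
   vertex 3.2 1.4 1.0
   vertex 4.4 3.7 3.1
   vertex 3.8 0.7 4.0
  endloop
 endfacet
 facet normal 0.298 0.554 -0.777
  outer loop
   vertex 3.2 1.4 1.0
   vertex 1.3 1.3 0.2
   vertex 4.4 3.7 3.1
  endloop
 endfacet
 facet normal 0.157 -0.954 -0.254
  outer loop
   vertex 3.2 1.4 1.0
   vertex 3.8 0.7 4.0
   vertex 1.3 1.3 0.2
  endloop
 endfacet
 facet normal -0.675 -0.443 0.590
  outer loop
   vertex 0.5 1.6 0.9
   vertex 3.8 0.7 4.0
   vertex 0.3 3.9 2.4
  endloop
 endfacet
 facet normal -0.489 0.446 -0.750
  outer loop
   vertex 0.5 1.6 0.9
   vertex 0.3 3.9 2.4
   vertex 1.3 1.3 0.2
  endloop
 endfacet
 facet normal -0.226 -0.974 -0.005
  outer loop
   vertex 1.7 1.2 1.6
   vertex 1.3 1.3 0.2
   vertex 3.8 0.7 4.0
  endloop
 endfacet
 facet normal -0.392 -0.907 0.154
  outer loop
   vertex 1.7 1.2 1.6
   vertex 3.8 0.7 4.0
   vertex 0.5 1.6 0.9
  endloop
 endfacet
 facet normal -0.330 -0.944 0.027
  outer loop
   vertex 1.7 1.2 1.6
   vertex 0.5 1.6 0.9
   vertex 1.3 1.3 0.2
  endloop
 endfacet
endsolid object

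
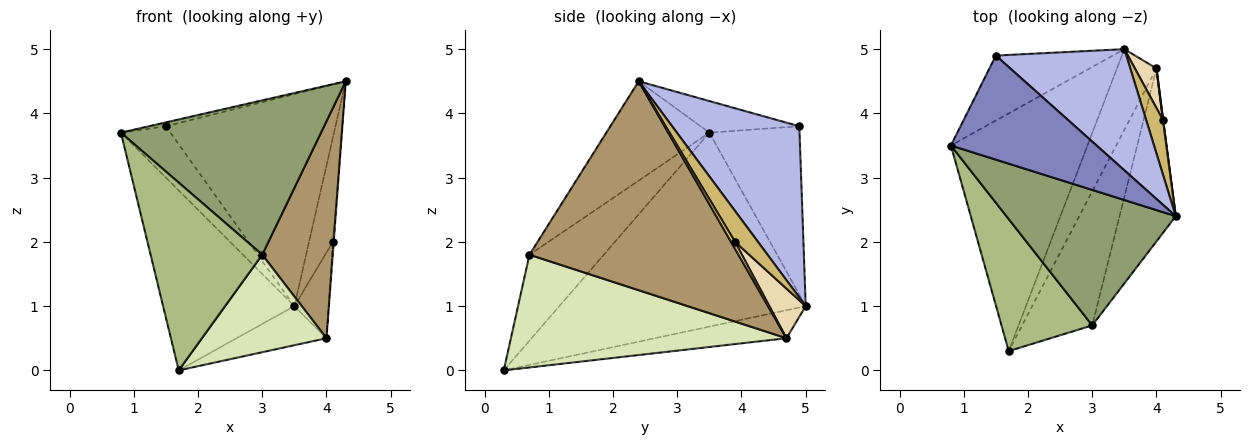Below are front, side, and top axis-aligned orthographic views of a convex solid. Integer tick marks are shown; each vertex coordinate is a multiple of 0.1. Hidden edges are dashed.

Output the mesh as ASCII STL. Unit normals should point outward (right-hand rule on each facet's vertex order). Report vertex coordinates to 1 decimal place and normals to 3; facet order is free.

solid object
 facet normal -0.750 0.399 -0.528
  outer loop
   vertex 3.5 5.0 1.0
   vertex 1.7 0.3 0.0
   vertex 0.8 3.5 3.7
  endloop
 endfacet
 facet normal -0.212 0.036 0.977
  outer loop
   vertex 1.5 4.9 3.8
   vertex 0.8 3.5 3.7
   vertex 4.3 2.4 4.5
  endloop
 endfacet
 facet normal -0.749 0.411 -0.520
  outer loop
   vertex 1.5 4.9 3.8
   vertex 3.5 5.0 1.0
   vertex 0.8 3.5 3.7
  endloop
 endfacet
 facet normal 0.546 0.728 0.416
  outer loop
   vertex 1.5 4.9 3.8
   vertex 4.3 2.4 4.5
   vertex 3.5 5.0 1.0
  endloop
 endfacet
 facet normal -0.361 -0.701 0.615
  outer loop
   vertex 3.0 0.7 1.8
   vertex 4.3 2.4 4.5
   vertex 0.8 3.5 3.7
  endloop
 endfacet
 facet normal -0.478 -0.718 0.505
  outer loop
   vertex 3.0 0.7 1.8
   vertex 0.8 3.5 3.7
   vertex 1.7 0.3 0.0
  endloop
 endfacet
 facet normal -0.538 0.367 -0.759
  outer loop
   vertex 4.0 4.7 0.5
   vertex 1.7 0.3 0.0
   vertex 3.5 5.0 1.0
  endloop
 endfacet
 facet normal 0.793 -0.358 -0.493
  outer loop
   vertex 4.0 4.7 0.5
   vertex 3.0 0.7 1.8
   vertex 1.7 0.3 0.0
  endloop
 endfacet
 facet normal 0.918 -0.310 -0.247
  outer loop
   vertex 4.0 4.7 0.5
   vertex 4.3 2.4 4.5
   vertex 3.0 0.7 1.8
  endloop
 endfacet
 facet normal 0.649 0.674 0.353
  outer loop
   vertex 4.1 3.9 2.0
   vertex 3.5 5.0 1.0
   vertex 4.3 2.4 4.5
  endloop
 endfacet
 facet normal 0.980 0.196 0.039
  outer loop
   vertex 4.1 3.9 2.0
   vertex 4.3 2.4 4.5
   vertex 4.0 4.7 0.5
  endloop
 endfacet
 facet normal 0.694 0.653 0.302
  outer loop
   vertex 4.1 3.9 2.0
   vertex 4.0 4.7 0.5
   vertex 3.5 5.0 1.0
  endloop
 endfacet
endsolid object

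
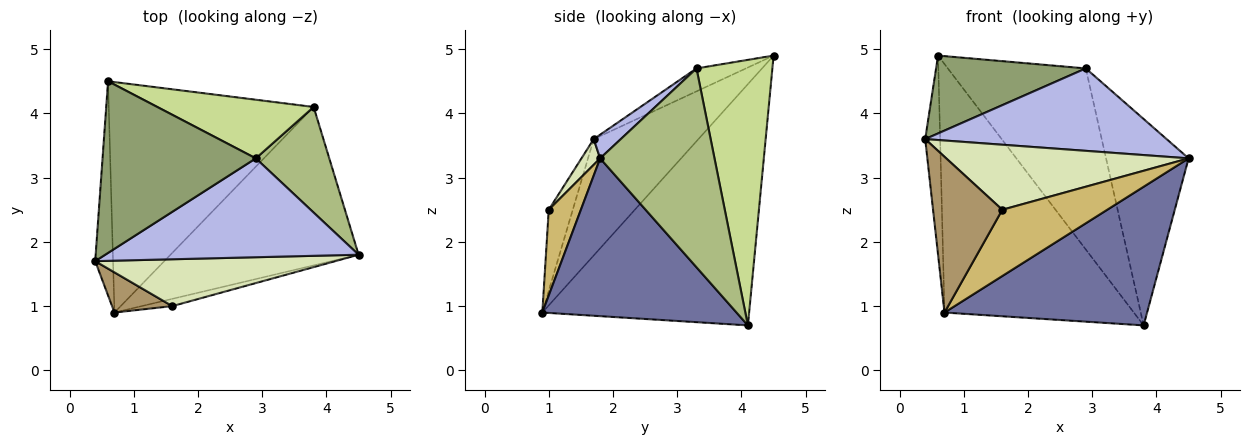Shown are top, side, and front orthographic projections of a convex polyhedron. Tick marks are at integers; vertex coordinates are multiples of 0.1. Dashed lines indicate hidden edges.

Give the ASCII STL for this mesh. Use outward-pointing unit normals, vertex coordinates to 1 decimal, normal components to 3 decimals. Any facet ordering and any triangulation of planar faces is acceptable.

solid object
 facet normal 0.534 -0.557 -0.636
  outer loop
   vertex 0.7 0.9 0.9
   vertex 3.8 4.1 0.7
   vertex 4.5 1.8 3.3
  endloop
 endfacet
 facet normal -0.979 0.140 -0.150
  outer loop
   vertex 0.7 0.9 0.9
   vertex 0.4 1.7 3.6
   vertex 0.6 4.5 4.9
  endloop
 endfacet
 facet normal -0.625 0.572 -0.531
  outer loop
   vertex 0.7 0.9 0.9
   vertex 0.6 4.5 4.9
   vertex 3.8 4.1 0.7
  endloop
 endfacet
 facet normal 0.072 -0.639 0.766
  outer loop
   vertex 2.9 3.3 4.7
   vertex 0.4 1.7 3.6
   vertex 4.5 1.8 3.3
  endloop
 endfacet
 facet normal -0.135 -0.409 0.902
  outer loop
   vertex 2.9 3.3 4.7
   vertex 0.6 4.5 4.9
   vertex 0.4 1.7 3.6
  endloop
 endfacet
 facet normal 0.777 0.561 0.287
  outer loop
   vertex 2.9 3.3 4.7
   vertex 4.5 1.8 3.3
   vertex 3.8 4.1 0.7
  endloop
 endfacet
 facet normal 0.464 0.843 0.273
  outer loop
   vertex 2.9 3.3 4.7
   vertex 3.8 4.1 0.7
   vertex 0.6 4.5 4.9
  endloop
 endfacet
 facet normal 0.062 -0.810 0.583
  outer loop
   vertex 1.6 1.0 2.5
   vertex 4.5 1.8 3.3
   vertex 0.4 1.7 3.6
  endloop
 endfacet
 facet normal -0.319 -0.918 0.237
  outer loop
   vertex 1.6 1.0 2.5
   vertex 0.4 1.7 3.6
   vertex 0.7 0.9 0.9
  endloop
 endfacet
 facet normal 0.291 -0.951 -0.104
  outer loop
   vertex 1.6 1.0 2.5
   vertex 0.7 0.9 0.9
   vertex 4.5 1.8 3.3
  endloop
 endfacet
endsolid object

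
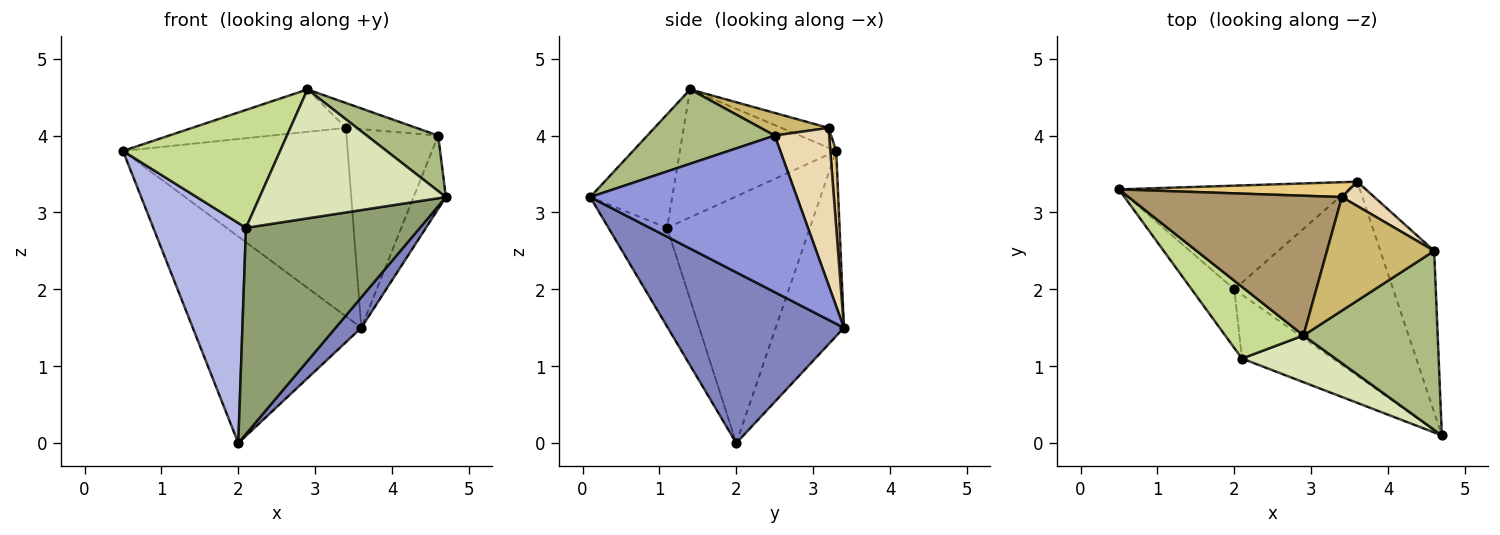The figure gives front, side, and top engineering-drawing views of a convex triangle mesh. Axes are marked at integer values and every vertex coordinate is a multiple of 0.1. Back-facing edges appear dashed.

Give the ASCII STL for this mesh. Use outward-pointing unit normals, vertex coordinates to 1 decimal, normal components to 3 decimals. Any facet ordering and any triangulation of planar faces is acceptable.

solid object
 facet normal -0.340 0.841 -0.422
  outer loop
   vertex 2.0 2.0 0.0
   vertex 0.5 3.3 3.8
   vertex 3.6 3.4 1.5
  endloop
 endfacet
 facet normal 0.728 -0.106 -0.677
  outer loop
   vertex 2.0 2.0 0.0
   vertex 3.6 3.4 1.5
   vertex 4.7 0.1 3.2
  endloop
 endfacet
 facet normal 0.936 0.146 -0.322
  outer loop
   vertex 4.6 2.5 4.0
   vertex 4.7 0.1 3.2
   vertex 3.6 3.4 1.5
  endloop
 endfacet
 facet normal -0.830 -0.539 -0.143
  outer loop
   vertex 2.1 1.1 2.8
   vertex 0.5 3.3 3.8
   vertex 2.0 2.0 0.0
  endloop
 endfacet
 facet normal -0.306 -0.909 -0.281
  outer loop
   vertex 2.1 1.1 2.8
   vertex 2.0 2.0 0.0
   vertex 4.7 0.1 3.2
  endloop
 endfacet
 facet normal 0.467 -0.262 0.844
  outer loop
   vertex 2.9 1.4 4.6
   vertex 4.7 0.1 3.2
   vertex 4.6 2.5 4.0
  endloop
 endfacet
 facet normal -0.647 -0.651 0.396
  outer loop
   vertex 2.9 1.4 4.6
   vertex 0.5 3.3 3.8
   vertex 2.1 1.1 2.8
  endloop
 endfacet
 facet normal -0.383 -0.869 0.315
  outer loop
   vertex 2.9 1.4 4.6
   vertex 2.1 1.1 2.8
   vertex 4.7 0.1 3.2
  endloop
 endfacet
 facet normal -0.089 0.289 0.953
  outer loop
   vertex 3.4 3.2 4.1
   vertex 0.5 3.3 3.8
   vertex 2.9 1.4 4.6
  endloop
 endfacet
 facet normal 0.202 0.210 0.957
  outer loop
   vertex 3.4 3.2 4.1
   vertex 2.9 1.4 4.6
   vertex 4.6 2.5 4.0
  endloop
 endfacet
 facet normal 0.026 0.997 0.079
  outer loop
   vertex 3.4 3.2 4.1
   vertex 3.6 3.4 1.5
   vertex 0.5 3.3 3.8
  endloop
 endfacet
 facet normal 0.508 0.855 0.105
  outer loop
   vertex 3.4 3.2 4.1
   vertex 4.6 2.5 4.0
   vertex 3.6 3.4 1.5
  endloop
 endfacet
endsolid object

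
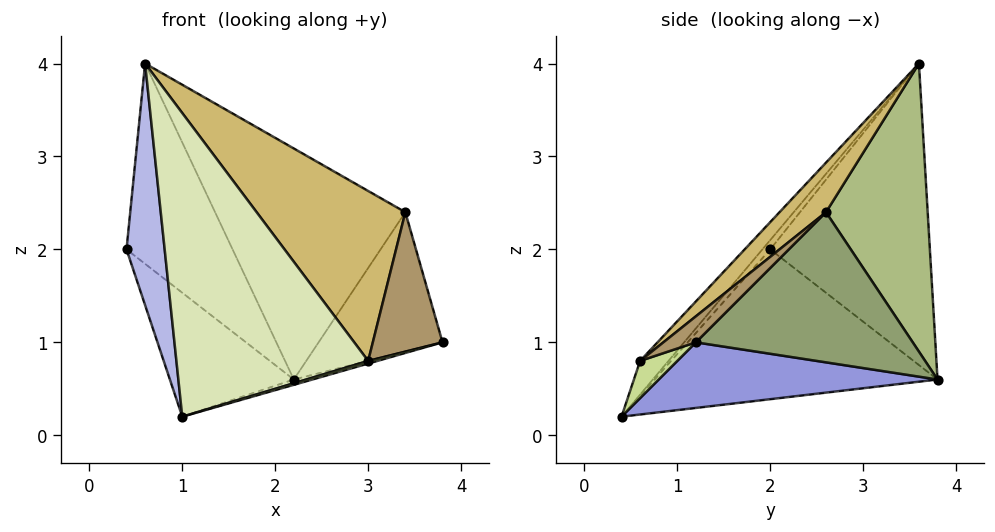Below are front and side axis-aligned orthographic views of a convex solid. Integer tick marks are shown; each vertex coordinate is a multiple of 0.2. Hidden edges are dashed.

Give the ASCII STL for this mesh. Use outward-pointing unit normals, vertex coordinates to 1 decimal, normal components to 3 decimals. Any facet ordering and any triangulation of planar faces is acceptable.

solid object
 facet normal -0.784 0.521 -0.338
  outer loop
   vertex 0.6 3.6 4.0
   vertex 2.2 3.8 0.6
   vertex 0.4 2.0 2.0
  endloop
 endfacet
 facet normal -0.764 0.335 -0.552
  outer loop
   vertex 1.0 0.4 0.2
   vertex 0.4 2.0 2.0
   vertex 2.2 3.8 0.6
  endloop
 endfacet
 facet normal 0.270 0.018 -0.963
  outer loop
   vertex 1.0 0.4 0.2
   vertex 2.2 3.8 0.6
   vertex 3.8 1.2 1.0
  endloop
 endfacet
 facet normal -0.157 -0.764 0.626
  outer loop
   vertex 1.0 0.4 0.2
   vertex 0.6 3.6 4.0
   vertex 0.4 2.0 2.0
  endloop
 endfacet
 facet normal 0.843 0.482 -0.241
  outer loop
   vertex 3.4 2.6 2.4
   vertex 3.8 1.2 1.0
   vertex 2.2 3.8 0.6
  endloop
 endfacet
 facet normal 0.455 0.851 0.264
  outer loop
   vertex 3.4 2.6 2.4
   vertex 2.2 3.8 0.6
   vertex 0.6 3.6 4.0
  endloop
 endfacet
 facet normal 0.293 -0.073 -0.953
  outer loop
   vertex 3.0 0.6 0.8
   vertex 1.0 0.4 0.2
   vertex 3.8 1.2 1.0
  endloop
 endfacet
 facet normal -0.113 -0.766 0.633
  outer loop
   vertex 3.0 0.6 0.8
   vertex 0.6 3.6 4.0
   vertex 1.0 0.4 0.2
  endloop
 endfacet
 facet normal 0.295 -0.632 0.716
  outer loop
   vertex 3.0 0.6 0.8
   vertex 3.8 1.2 1.0
   vertex 3.4 2.6 2.4
  endloop
 endfacet
 facet normal 0.199 -0.636 0.746
  outer loop
   vertex 3.0 0.6 0.8
   vertex 3.4 2.6 2.4
   vertex 0.6 3.6 4.0
  endloop
 endfacet
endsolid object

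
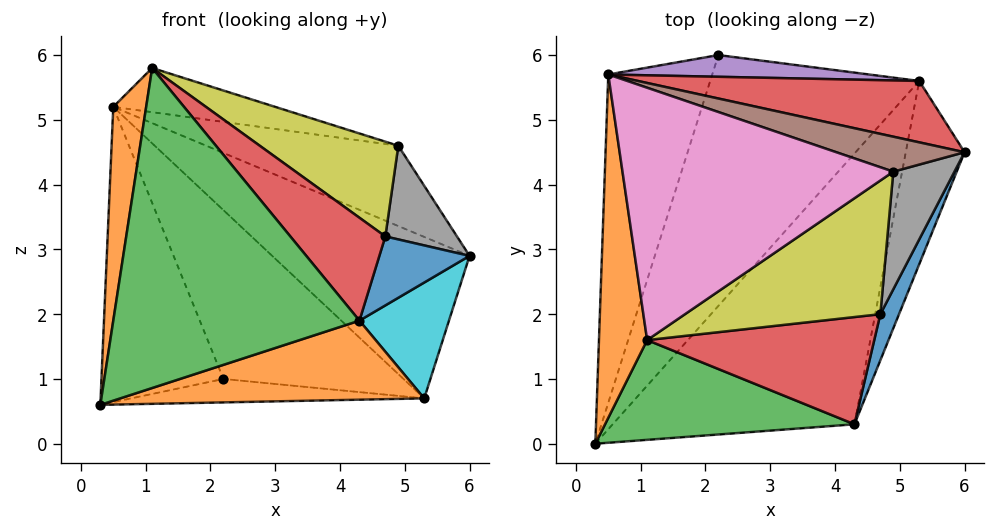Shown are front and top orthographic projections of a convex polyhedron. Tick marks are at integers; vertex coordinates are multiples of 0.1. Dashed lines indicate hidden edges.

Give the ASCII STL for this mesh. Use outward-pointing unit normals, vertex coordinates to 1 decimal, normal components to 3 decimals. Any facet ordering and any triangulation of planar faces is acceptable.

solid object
 facet normal -0.890 0.305 -0.339
  outer loop
   vertex 0.5 5.7 5.2
   vertex 2.2 6.0 1.0
   vertex 0.3 0.0 0.6
  endloop
 endfacet
 facet normal -0.976 -0.116 0.186
  outer loop
   vertex 0.5 5.7 5.2
   vertex 0.3 0.0 0.6
   vertex 1.1 1.6 5.8
  endloop
 endfacet
 facet normal -0.084 0.093 -0.992
  outer loop
   vertex 5.3 5.6 0.7
   vertex 0.3 0.0 0.6
   vertex 2.2 6.0 1.0
  endloop
 endfacet
 facet normal 0.332 0.882 0.335
  outer loop
   vertex 5.3 5.6 0.7
   vertex 0.5 5.7 5.2
   vertex 6.0 4.5 2.9
  endloop
 endfacet
 facet normal 0.139 0.982 0.126
  outer loop
   vertex 5.3 5.6 0.7
   vertex 2.2 6.0 1.0
   vertex 0.5 5.7 5.2
  endloop
 endfacet
 facet normal 0.345 0.861 0.375
  outer loop
   vertex 4.9 4.2 4.6
   vertex 6.0 4.5 2.9
   vertex 0.5 5.7 5.2
  endloop
 endfacet
 facet normal 0.190 0.169 0.967
  outer loop
   vertex 4.9 4.2 4.6
   vertex 0.5 5.7 5.2
   vertex 1.1 1.6 5.8
  endloop
 endfacet
 facet normal 0.809 -0.366 0.459
  outer loop
   vertex 4.9 4.2 4.6
   vertex 4.7 2.0 3.2
   vertex 6.0 4.5 2.9
  endloop
 endfacet
 facet normal 0.547 -0.484 0.683
  outer loop
   vertex 4.9 4.2 4.6
   vertex 1.1 1.6 5.8
   vertex 4.7 2.0 3.2
  endloop
 endfacet
 facet normal 0.876 -0.258 -0.408
  outer loop
   vertex 4.3 0.3 1.9
   vertex 5.3 5.6 0.7
   vertex 6.0 4.5 2.9
  endloop
 endfacet
 facet normal 0.865 -0.417 0.278
  outer loop
   vertex 4.3 0.3 1.9
   vertex 6.0 4.5 2.9
   vertex 4.7 2.0 3.2
  endloop
 endfacet
 facet normal 0.316 -0.266 -0.911
  outer loop
   vertex 4.3 0.3 1.9
   vertex 0.3 0.0 0.6
   vertex 5.3 5.6 0.7
  endloop
 endfacet
 facet normal -0.025 -0.954 0.298
  outer loop
   vertex 4.3 0.3 1.9
   vertex 1.1 1.6 5.8
   vertex 0.3 0.0 0.6
  endloop
 endfacet
 facet normal 0.513 -0.594 0.619
  outer loop
   vertex 4.3 0.3 1.9
   vertex 4.7 2.0 3.2
   vertex 1.1 1.6 5.8
  endloop
 endfacet
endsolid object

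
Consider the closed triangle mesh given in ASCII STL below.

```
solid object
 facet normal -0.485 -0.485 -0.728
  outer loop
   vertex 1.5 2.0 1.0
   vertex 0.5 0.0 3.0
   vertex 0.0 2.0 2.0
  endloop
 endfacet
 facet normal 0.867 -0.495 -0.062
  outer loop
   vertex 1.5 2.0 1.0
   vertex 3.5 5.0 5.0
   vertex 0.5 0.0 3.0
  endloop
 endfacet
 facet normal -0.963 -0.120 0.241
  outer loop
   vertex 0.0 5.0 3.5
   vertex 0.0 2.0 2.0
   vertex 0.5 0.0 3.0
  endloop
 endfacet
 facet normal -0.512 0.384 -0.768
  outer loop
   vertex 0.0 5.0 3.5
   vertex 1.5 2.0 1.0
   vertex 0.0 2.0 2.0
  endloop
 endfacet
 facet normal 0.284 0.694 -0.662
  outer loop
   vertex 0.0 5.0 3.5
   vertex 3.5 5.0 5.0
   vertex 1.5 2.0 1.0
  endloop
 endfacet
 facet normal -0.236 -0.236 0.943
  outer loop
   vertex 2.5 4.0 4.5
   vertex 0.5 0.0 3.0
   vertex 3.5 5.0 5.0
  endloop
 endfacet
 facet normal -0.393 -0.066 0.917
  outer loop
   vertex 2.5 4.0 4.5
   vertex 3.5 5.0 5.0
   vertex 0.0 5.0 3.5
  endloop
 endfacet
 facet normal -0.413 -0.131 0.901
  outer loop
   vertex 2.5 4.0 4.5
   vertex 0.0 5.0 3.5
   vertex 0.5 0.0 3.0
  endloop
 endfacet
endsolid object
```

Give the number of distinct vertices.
6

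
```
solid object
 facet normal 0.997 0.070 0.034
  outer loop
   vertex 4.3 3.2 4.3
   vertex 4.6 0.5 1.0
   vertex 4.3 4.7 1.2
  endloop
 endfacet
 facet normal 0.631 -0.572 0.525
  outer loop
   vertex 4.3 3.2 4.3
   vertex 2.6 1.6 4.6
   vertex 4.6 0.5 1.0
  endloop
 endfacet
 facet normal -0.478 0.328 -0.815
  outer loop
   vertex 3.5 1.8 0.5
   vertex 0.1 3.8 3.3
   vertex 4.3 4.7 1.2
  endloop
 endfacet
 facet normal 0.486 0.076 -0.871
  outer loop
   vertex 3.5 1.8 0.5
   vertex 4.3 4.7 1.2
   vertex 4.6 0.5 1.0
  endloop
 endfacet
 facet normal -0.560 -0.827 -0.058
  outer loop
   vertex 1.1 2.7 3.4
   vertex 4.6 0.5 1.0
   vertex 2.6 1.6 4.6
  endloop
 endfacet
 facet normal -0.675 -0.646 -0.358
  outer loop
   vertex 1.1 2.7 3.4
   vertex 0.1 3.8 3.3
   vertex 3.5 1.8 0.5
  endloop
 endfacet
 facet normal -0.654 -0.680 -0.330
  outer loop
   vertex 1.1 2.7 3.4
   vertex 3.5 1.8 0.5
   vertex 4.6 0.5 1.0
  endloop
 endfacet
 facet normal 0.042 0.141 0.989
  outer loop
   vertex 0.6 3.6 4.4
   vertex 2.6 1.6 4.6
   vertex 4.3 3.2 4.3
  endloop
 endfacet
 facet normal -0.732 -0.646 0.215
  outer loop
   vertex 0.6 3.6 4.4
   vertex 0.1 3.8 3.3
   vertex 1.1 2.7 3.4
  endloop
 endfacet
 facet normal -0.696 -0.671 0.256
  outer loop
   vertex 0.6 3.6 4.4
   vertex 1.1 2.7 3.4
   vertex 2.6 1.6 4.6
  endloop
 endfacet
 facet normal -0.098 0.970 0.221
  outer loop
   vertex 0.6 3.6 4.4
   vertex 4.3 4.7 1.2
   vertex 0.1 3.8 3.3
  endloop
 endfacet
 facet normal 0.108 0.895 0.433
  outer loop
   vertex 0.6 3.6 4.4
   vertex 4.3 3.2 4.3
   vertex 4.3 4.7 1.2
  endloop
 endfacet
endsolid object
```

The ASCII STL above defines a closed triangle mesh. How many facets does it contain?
12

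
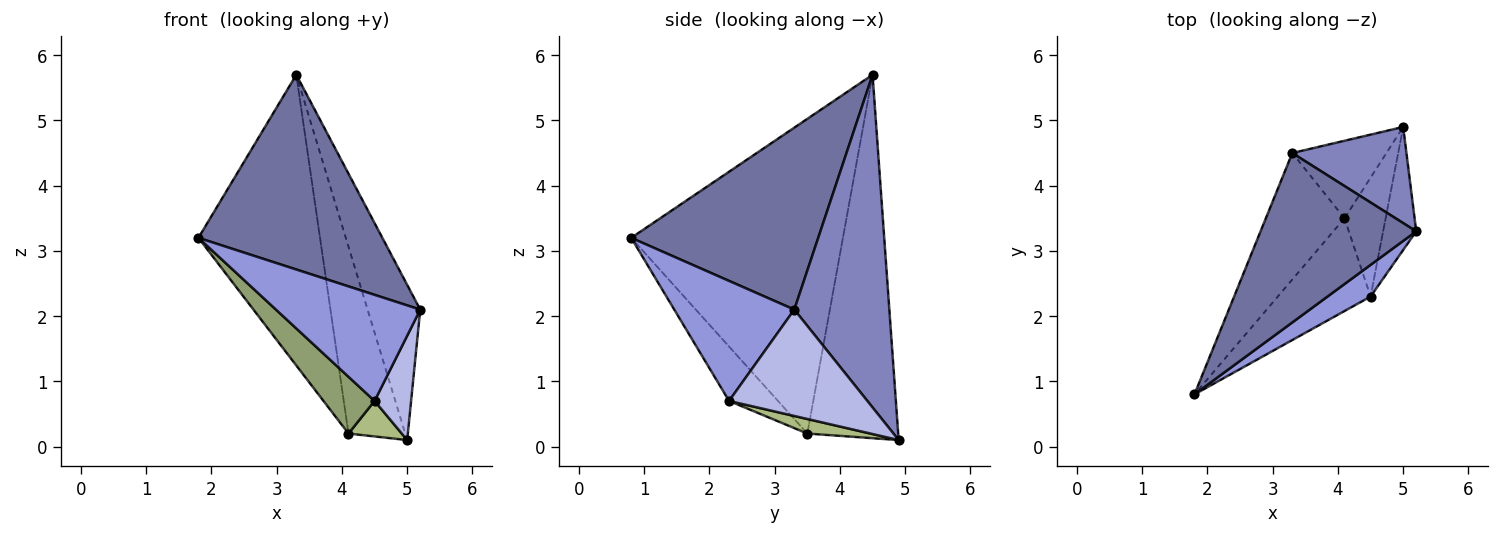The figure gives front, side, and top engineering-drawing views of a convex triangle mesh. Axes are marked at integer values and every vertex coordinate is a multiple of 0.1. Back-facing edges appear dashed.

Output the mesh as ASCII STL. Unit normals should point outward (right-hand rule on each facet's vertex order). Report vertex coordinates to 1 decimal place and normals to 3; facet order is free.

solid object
 facet normal 0.609 -0.599 0.521
  outer loop
   vertex 3.3 4.5 5.7
   vertex 1.8 0.8 3.2
   vertex 5.2 3.3 2.1
  endloop
 endfacet
 facet normal 0.838 0.464 0.287
  outer loop
   vertex 5.0 4.9 0.1
   vertex 3.3 4.5 5.7
   vertex 5.2 3.3 2.1
  endloop
 endfacet
 facet normal 0.623 -0.749 0.224
  outer loop
   vertex 4.5 2.3 0.7
   vertex 5.2 3.3 2.1
   vertex 1.8 0.8 3.2
  endloop
 endfacet
 facet normal 0.926 -0.245 -0.288
  outer loop
   vertex 4.5 2.3 0.7
   vertex 5.0 4.9 0.1
   vertex 5.2 3.3 2.1
  endloop
 endfacet
 facet normal -0.447 -0.467 -0.763
  outer loop
   vertex 4.1 3.5 0.2
   vertex 4.5 2.3 0.7
   vertex 1.8 0.8 3.2
  endloop
 endfacet
 facet normal 0.321 -0.271 -0.907
  outer loop
   vertex 4.1 3.5 0.2
   vertex 5.0 4.9 0.1
   vertex 4.5 2.3 0.7
  endloop
 endfacet
 facet normal -0.848 0.487 -0.212
  outer loop
   vertex 4.1 3.5 0.2
   vertex 1.8 0.8 3.2
   vertex 3.3 4.5 5.7
  endloop
 endfacet
 facet normal -0.828 0.517 -0.215
  outer loop
   vertex 4.1 3.5 0.2
   vertex 3.3 4.5 5.7
   vertex 5.0 4.9 0.1
  endloop
 endfacet
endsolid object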